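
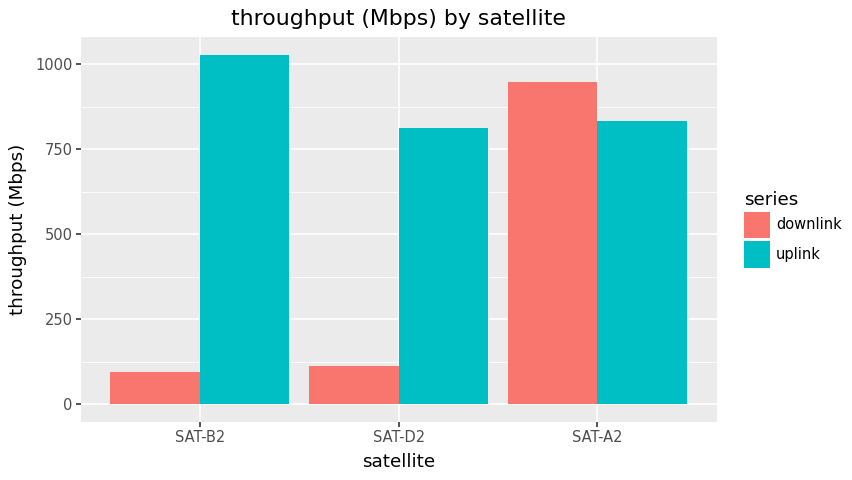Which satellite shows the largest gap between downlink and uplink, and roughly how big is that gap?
SAT-B2: downlink ≈ 100, uplink ≈ 1000 → gap ≈ 900. Next-largest (SAT-D2) is only ≈ 700.

SAT-B2, ≈ 900 Mbps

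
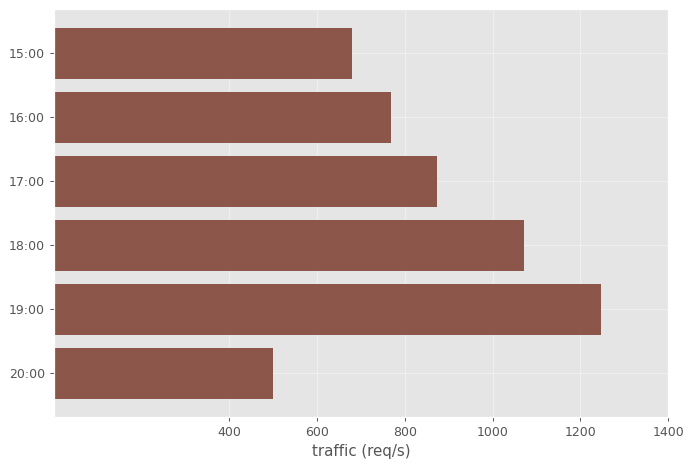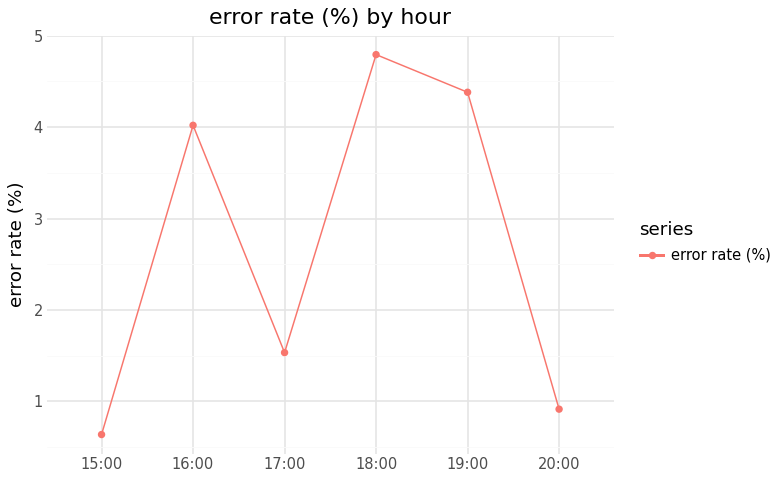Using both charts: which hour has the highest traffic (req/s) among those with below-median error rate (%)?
Chart 2 median error rate (%) ≈ 3; below-median hours: 15:00, 17:00, 20:00. Among those, 17:00 has the highest traffic (req/s) (≈ 800).

17:00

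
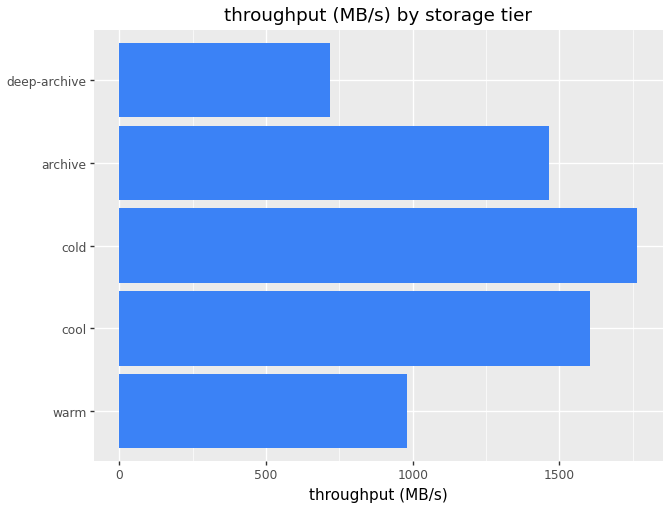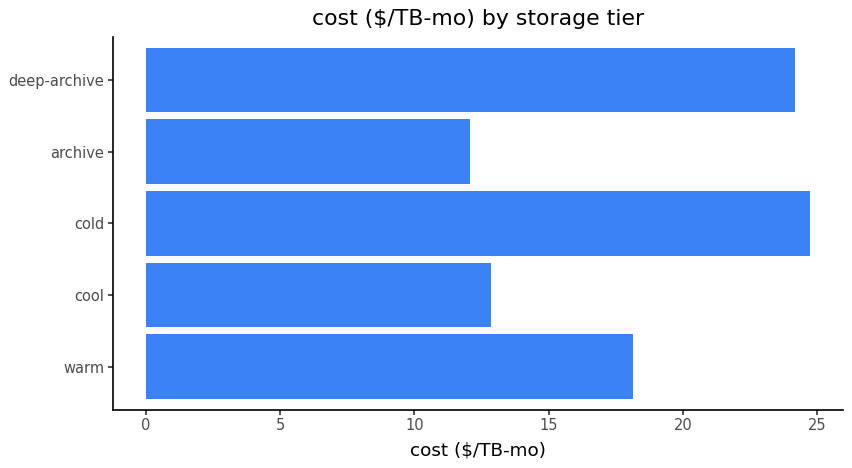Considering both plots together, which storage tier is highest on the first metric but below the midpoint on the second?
Chart 2 median cost ($/TB-mo) ≈ 20; below-median storage tiers: cool, archive. Among those, cool has the highest throughput (MB/s) (≈ 1600).

cool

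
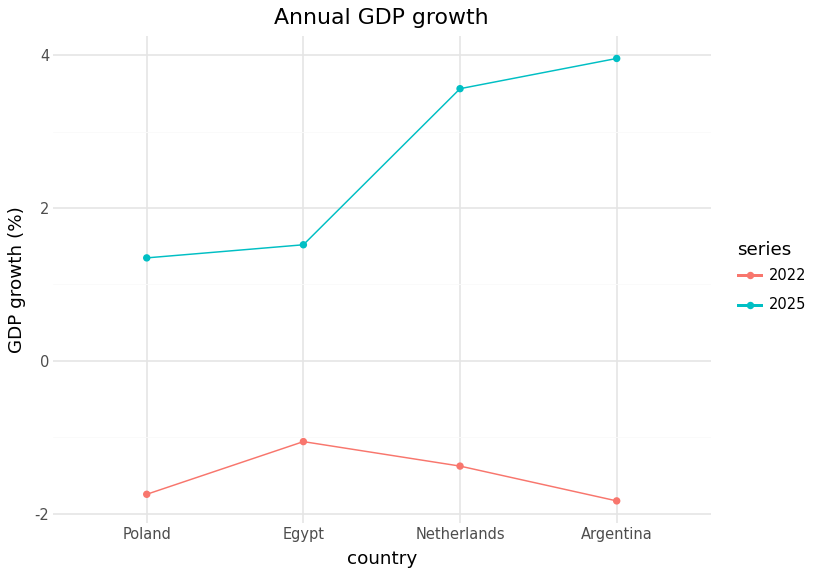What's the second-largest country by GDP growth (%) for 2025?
Netherlands

Top 3 for 2025: Argentina ≈ 4.0, Netherlands ≈ 3.5, Egypt ≈ 1.5.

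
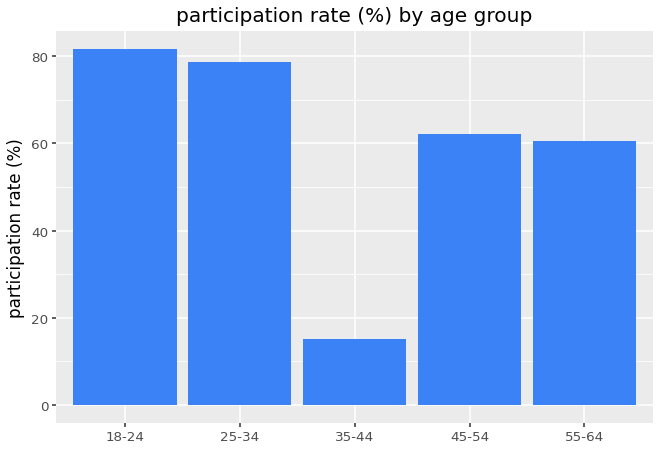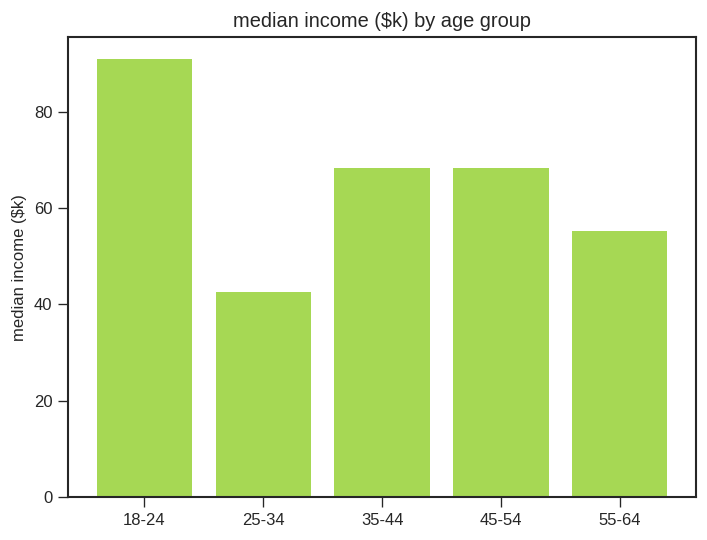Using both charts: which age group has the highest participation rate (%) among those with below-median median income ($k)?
Chart 2 median median income ($k) ≈ 70; below-median age groups: 25-34, 55-64. Among those, 25-34 has the highest participation rate (%) (≈ 80).

25-34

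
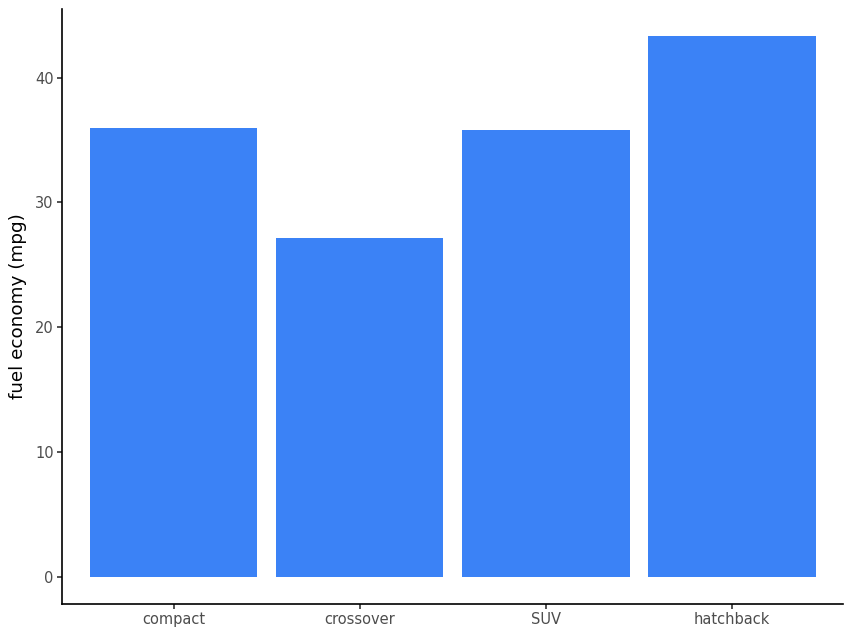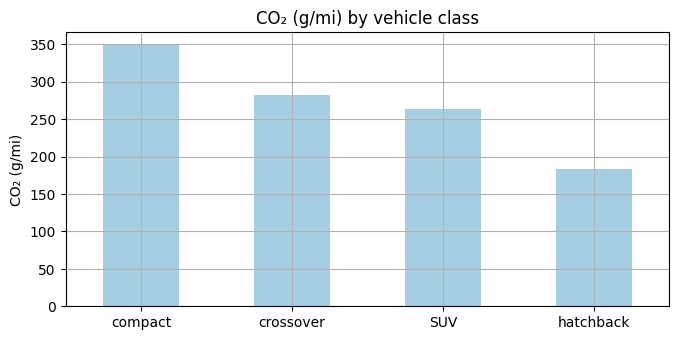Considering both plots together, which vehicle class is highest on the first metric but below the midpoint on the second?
hatchback

Chart 2 median CO₂ (g/mi) ≈ 250; below-median vehicle classes: SUV, hatchback. Among those, hatchback has the highest fuel economy (mpg) (≈ 45).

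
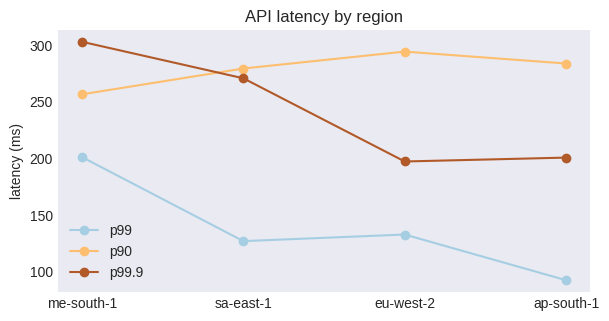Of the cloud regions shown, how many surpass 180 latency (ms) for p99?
1

Above 180: me-south-1.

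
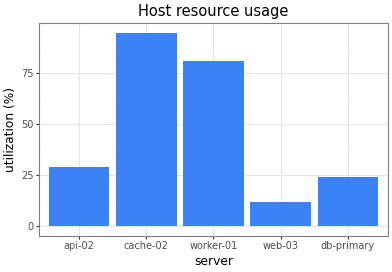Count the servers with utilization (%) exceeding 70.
Above 70: cache-02, worker-01.

2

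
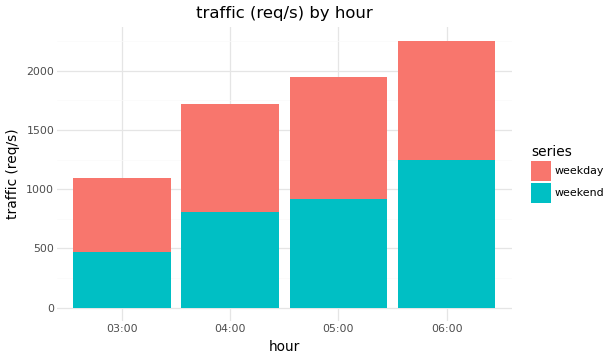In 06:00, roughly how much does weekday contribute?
≈ 1000

weekday top ≈ 2200, bottom ≈ 1200; segment ≈ 1000.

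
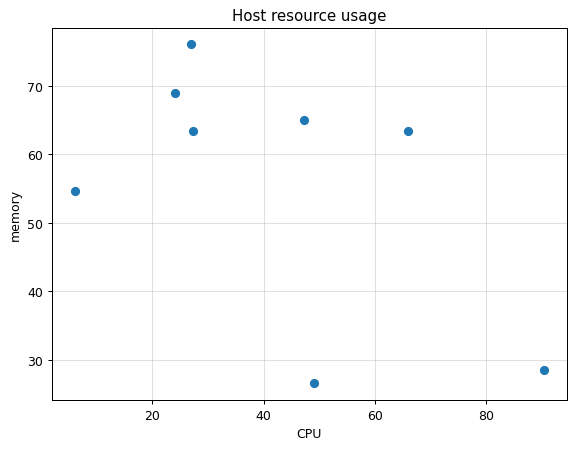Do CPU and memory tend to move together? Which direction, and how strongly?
negative, moderate

Points are negatively correlated; moderate (|r| ≈ 0.5).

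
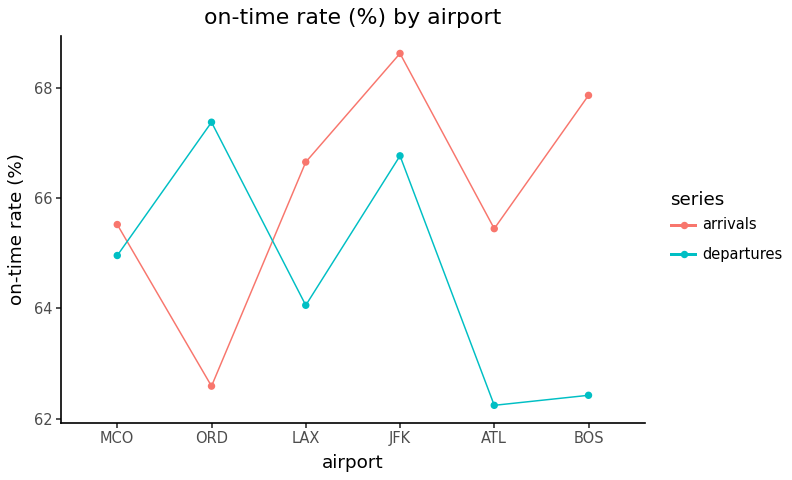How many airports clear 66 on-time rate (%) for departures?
2

Above 66: ORD, JFK.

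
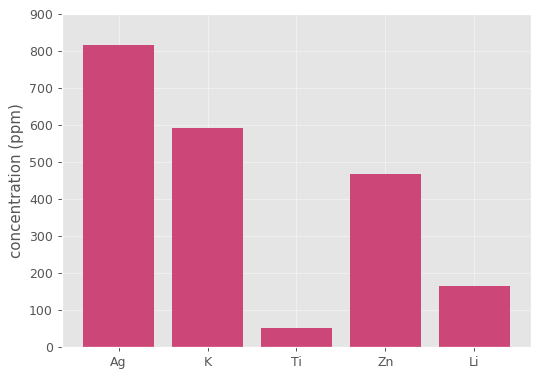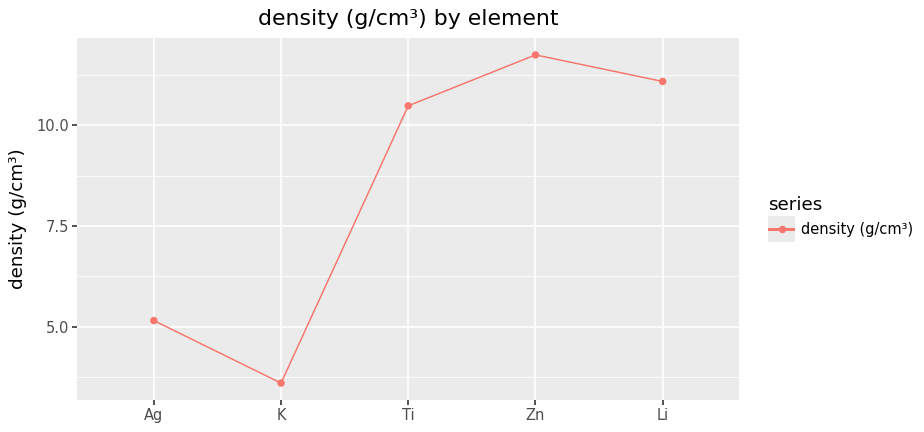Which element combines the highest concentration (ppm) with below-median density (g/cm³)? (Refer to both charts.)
Ag

Chart 2 median density (g/cm³) ≈ 10; below-median elements: Ag, K. Among those, Ag has the highest concentration (ppm) (≈ 800).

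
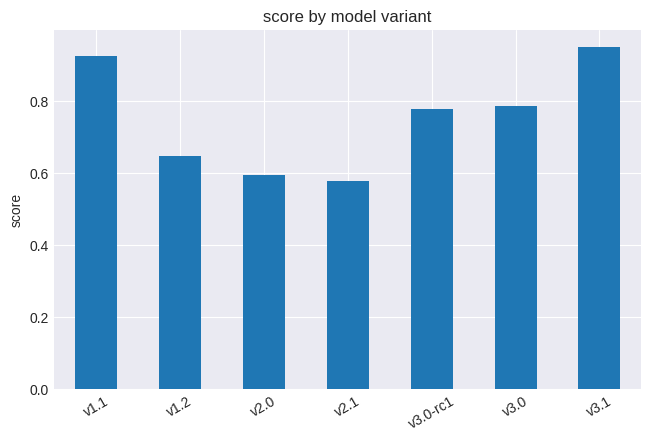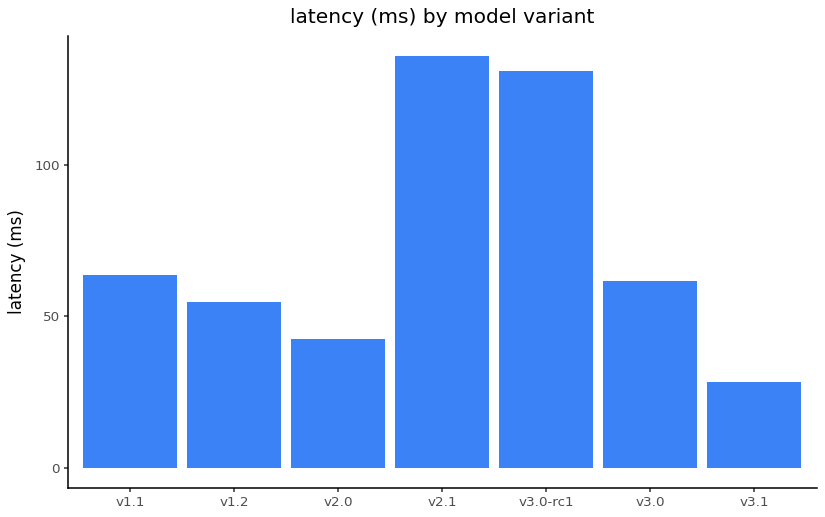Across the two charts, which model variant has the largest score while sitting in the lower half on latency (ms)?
Chart 2 median latency (ms) ≈ 60; below-median model variants: v1.2, v2.0, v3.1. Among those, v3.1 has the highest score (≈ 0.9).

v3.1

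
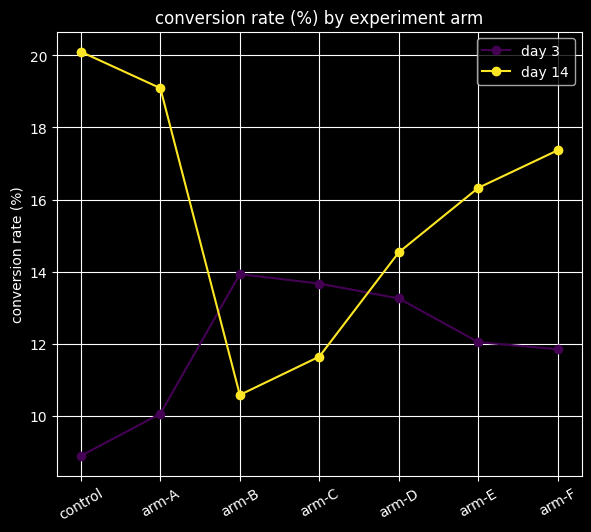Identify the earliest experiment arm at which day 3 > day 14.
arm-B

arm-A: day 3 ≈ 10 vs day 14 ≈ 19 (not yet); arm-B: day 3 ≈ 14 vs day 14 ≈ 11 (first crossover).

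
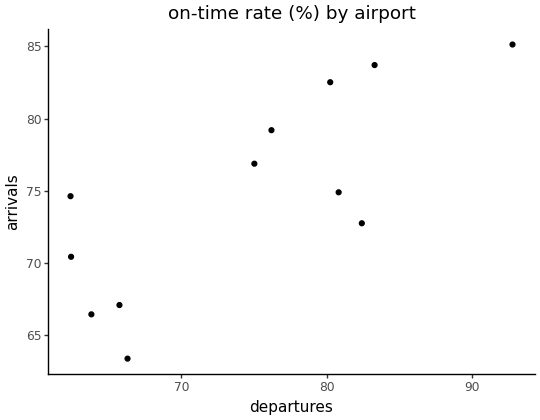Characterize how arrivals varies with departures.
positive, strong

Points are positively correlated; strong (|r| ≈ 0.8).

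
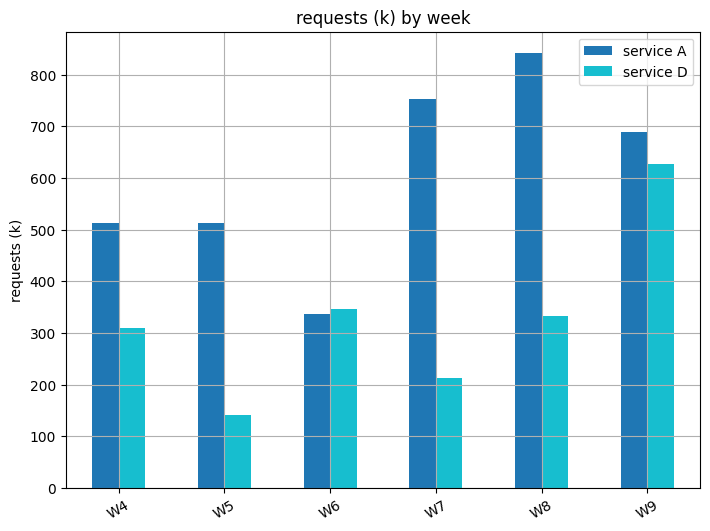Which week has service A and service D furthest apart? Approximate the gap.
W7: service A ≈ 800, service D ≈ 200 → gap ≈ 600. Next-largest (W8) is only ≈ 500.

W7, ≈ 600 k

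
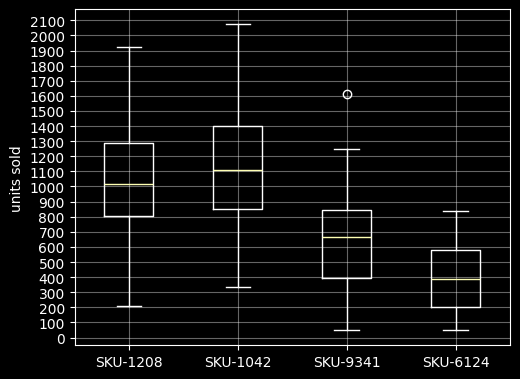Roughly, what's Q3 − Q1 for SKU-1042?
≈ 500

Q3 ≈ 1400, Q1 ≈ 900; IQR ≈ 500.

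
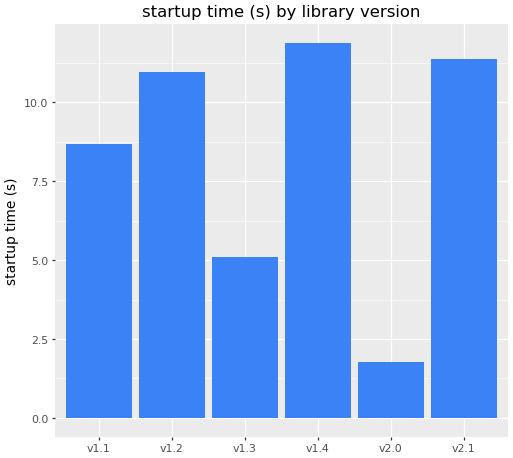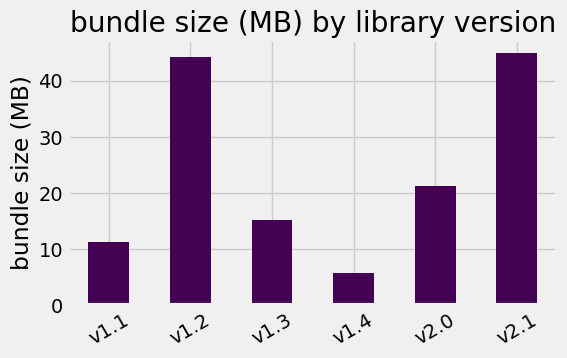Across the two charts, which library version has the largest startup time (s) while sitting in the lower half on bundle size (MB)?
Chart 2 median bundle size (MB) ≈ 20; below-median library versions: v1.1, v1.3, v1.4. Among those, v1.4 has the highest startup time (s) (≈ 12).

v1.4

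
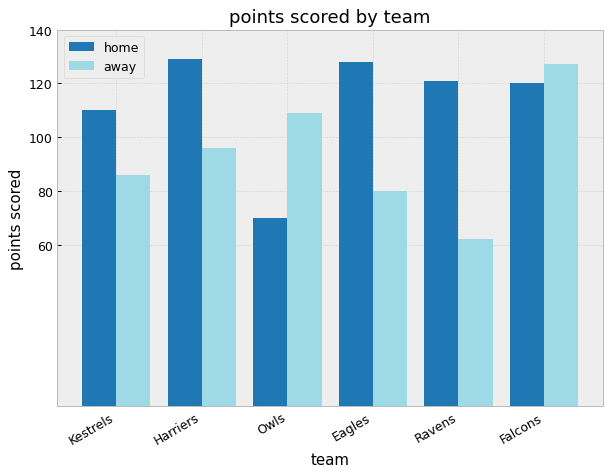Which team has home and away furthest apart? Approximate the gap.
Ravens, ≈ 60

Ravens: home ≈ 120, away ≈ 60 → gap ≈ 60. Next-largest (Eagles) is only ≈ 40.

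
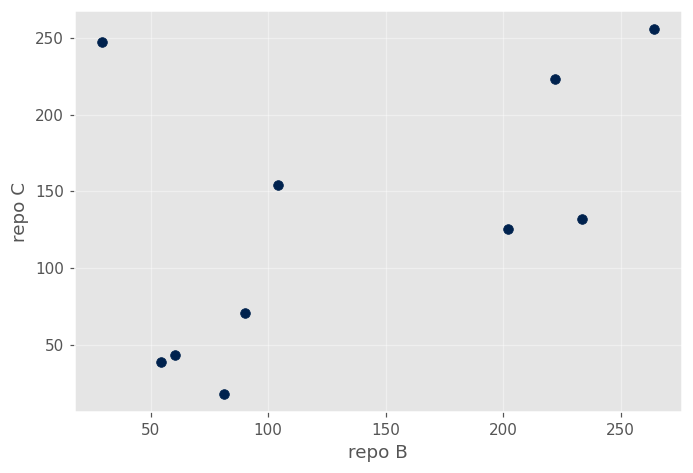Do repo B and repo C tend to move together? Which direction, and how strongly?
positive, moderate

Points are positively correlated; moderate (|r| ≈ 0.5).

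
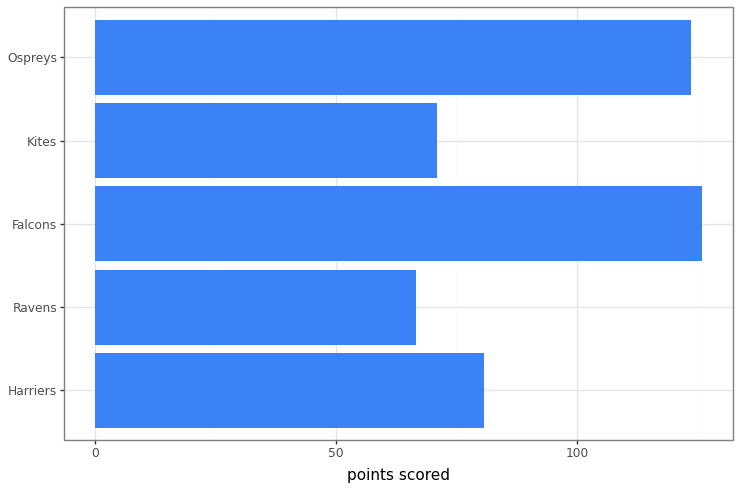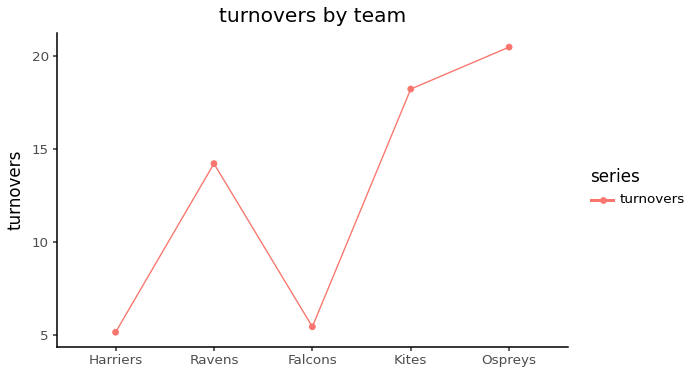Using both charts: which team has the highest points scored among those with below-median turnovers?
Chart 2 median turnovers ≈ 14; below-median teams: Harriers, Falcons. Among those, Falcons has the highest points scored (≈ 120).

Falcons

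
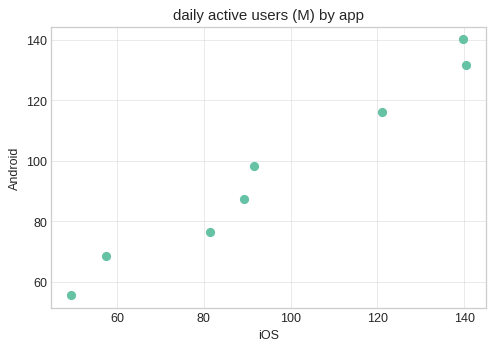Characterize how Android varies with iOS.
positive, strong

Points are positively correlated; strong (|r| ≈ 1.0).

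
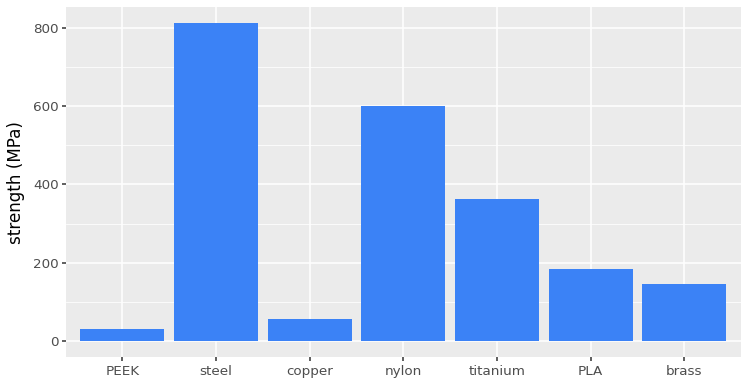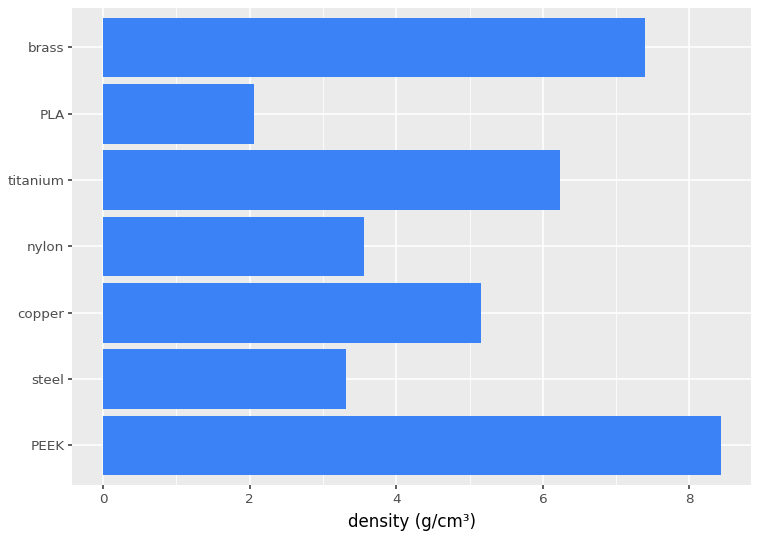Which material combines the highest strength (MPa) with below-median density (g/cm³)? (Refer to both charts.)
Chart 2 median density (g/cm³) ≈ 5; below-median materials: steel, nylon, PLA. Among those, steel has the highest strength (MPa) (≈ 800).

steel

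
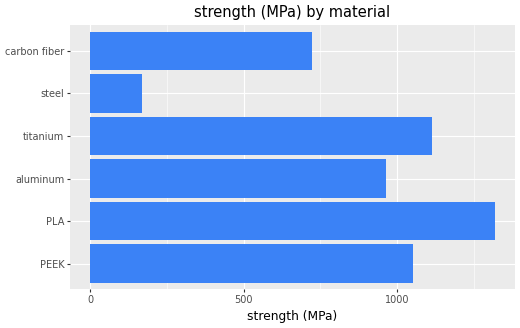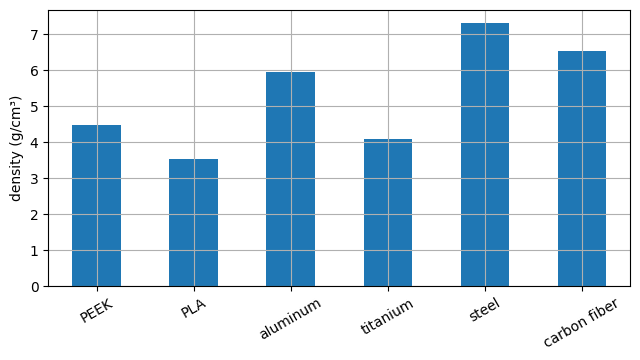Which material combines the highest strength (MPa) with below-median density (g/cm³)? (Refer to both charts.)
Chart 2 median density (g/cm³) ≈ 5; below-median materials: PEEK, PLA, titanium. Among those, PLA has the highest strength (MPa) (≈ 1400).

PLA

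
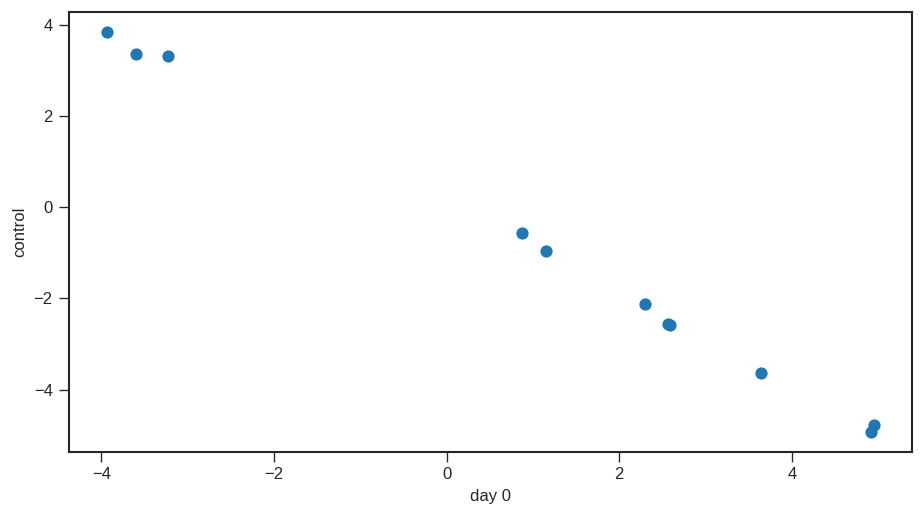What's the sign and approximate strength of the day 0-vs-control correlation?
Points are negatively correlated; strong (|r| ≈ 1.0).

negative, strong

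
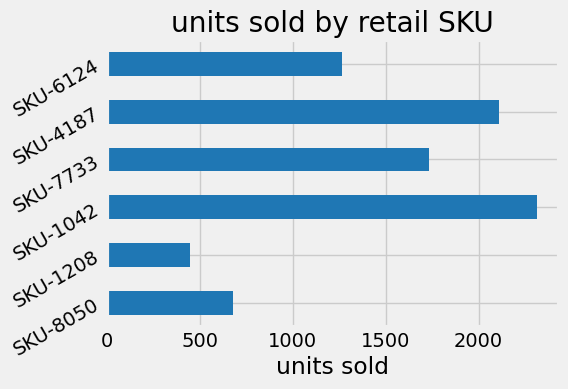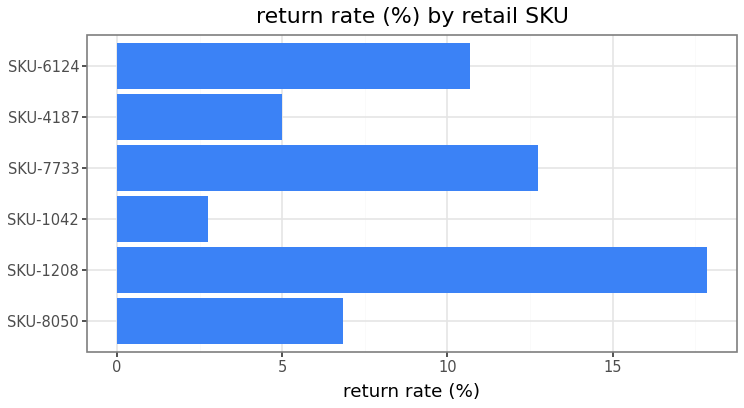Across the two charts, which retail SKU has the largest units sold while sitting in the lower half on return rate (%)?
Chart 2 median return rate (%) ≈ 8; below-median retail SKUs: SKU-8050, SKU-1042, SKU-4187. Among those, SKU-1042 has the highest units sold (≈ 2500).

SKU-1042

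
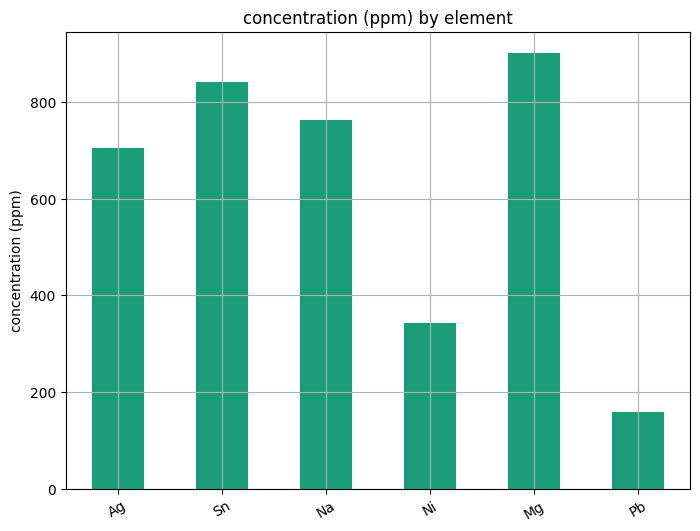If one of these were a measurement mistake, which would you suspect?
Pb

Pb ≈ 200; the rest sit between ≈ 300 and ≈ 900.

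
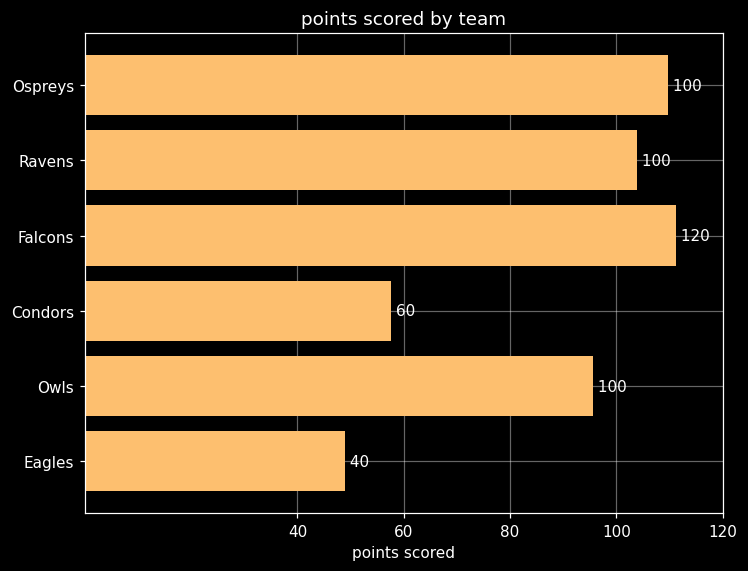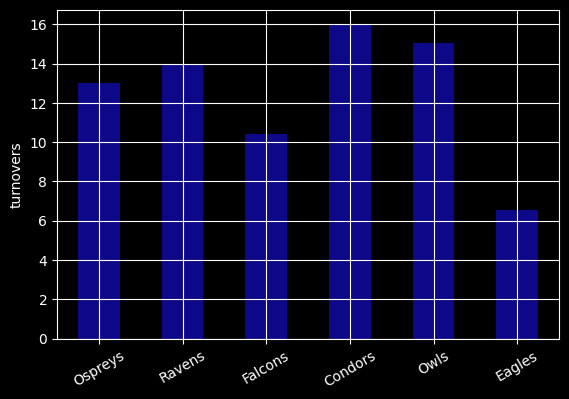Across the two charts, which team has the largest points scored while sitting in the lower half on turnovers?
Falcons

Chart 2 median turnovers ≈ 14; below-median teams: Ospreys, Falcons, Eagles. Among those, Falcons has the highest points scored (≈ 120).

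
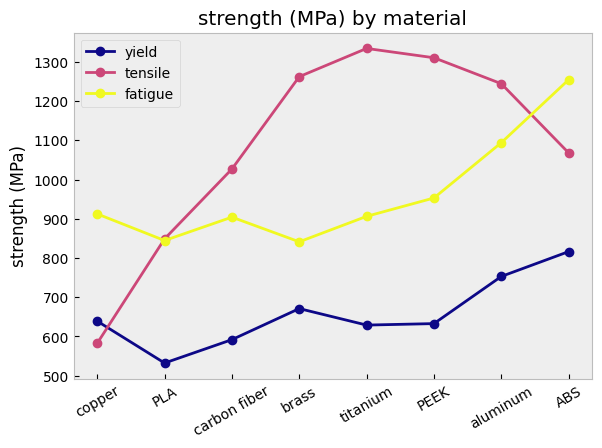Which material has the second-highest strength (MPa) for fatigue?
Top 3 for fatigue: ABS ≈ 1300, aluminum ≈ 1100, PEEK ≈ 1000.

aluminum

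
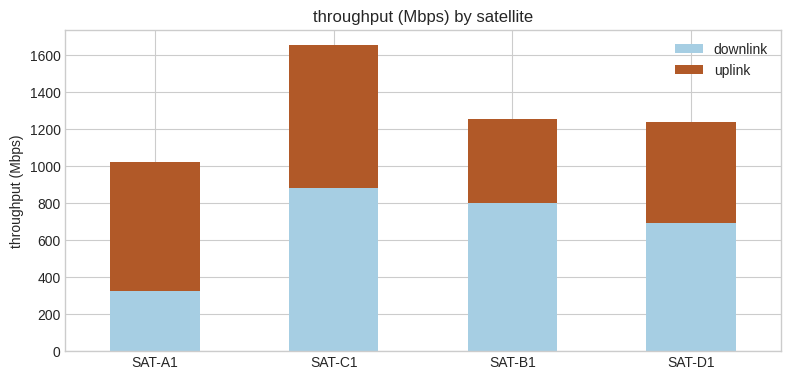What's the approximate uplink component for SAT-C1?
uplink top ≈ 1600, bottom ≈ 800; segment ≈ 800.

≈ 800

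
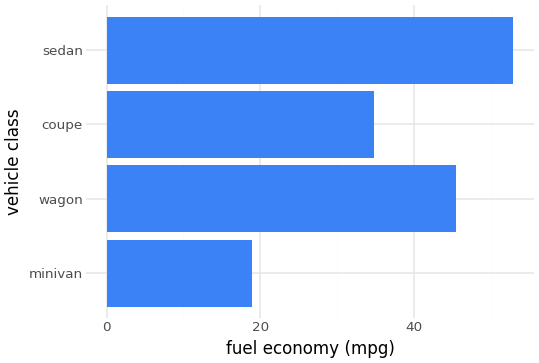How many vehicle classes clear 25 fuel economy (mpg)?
Above 25: wagon, coupe, sedan.

3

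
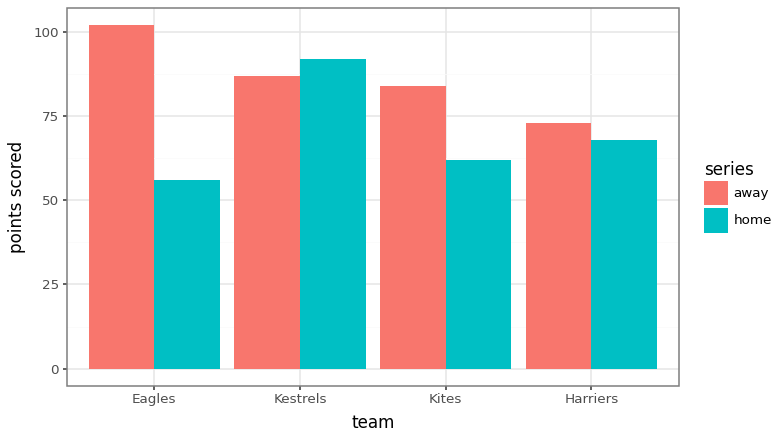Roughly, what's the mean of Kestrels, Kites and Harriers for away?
≈ 80

(90 + 80 + 70) / 3 ≈ 80.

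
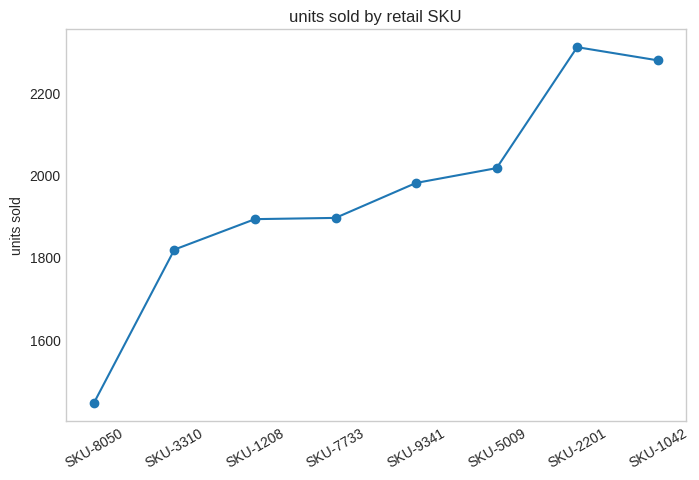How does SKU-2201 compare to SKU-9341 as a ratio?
≈ 1.15×

SKU-2201 ≈ 2300, SKU-9341 ≈ 2000; 2300/2000 ≈ 1.15.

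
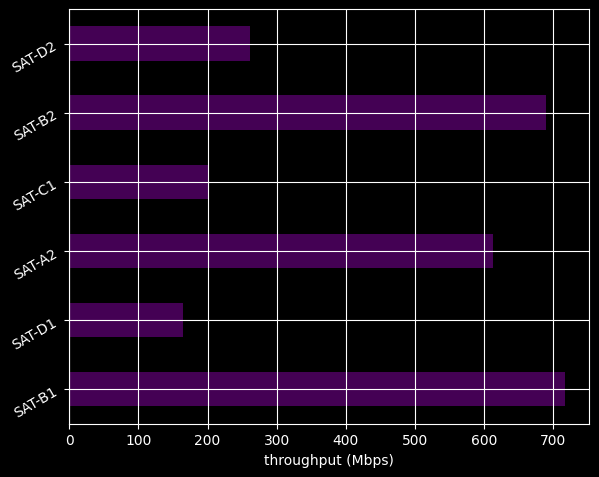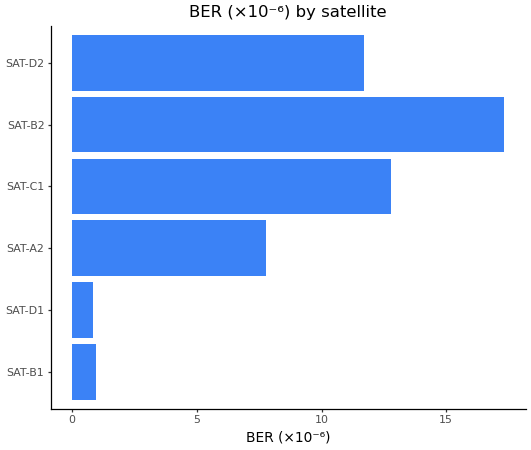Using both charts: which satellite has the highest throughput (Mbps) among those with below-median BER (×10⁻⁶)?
Chart 2 median BER (×10⁻⁶) ≈ 10; below-median satellites: SAT-B1, SAT-D1, SAT-A2. Among those, SAT-B1 has the highest throughput (Mbps) (≈ 700).

SAT-B1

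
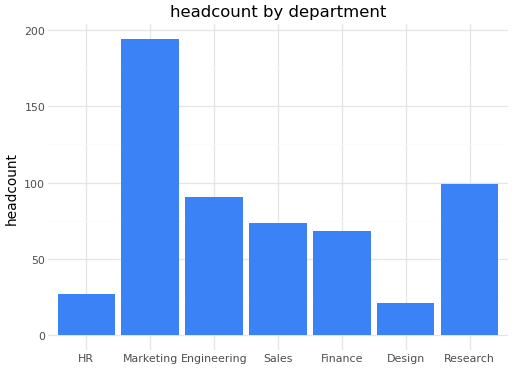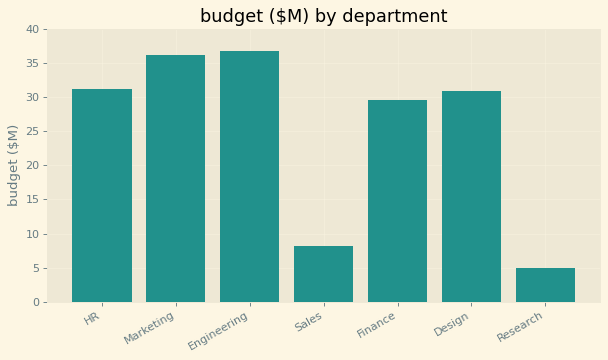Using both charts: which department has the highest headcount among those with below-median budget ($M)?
Research

Chart 2 median budget ($M) ≈ 30; below-median departments: Sales, Finance, Research. Among those, Research has the highest headcount (≈ 100).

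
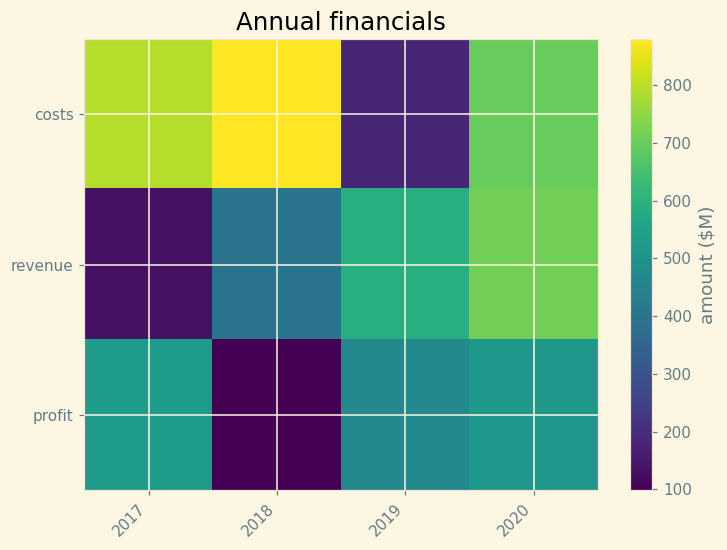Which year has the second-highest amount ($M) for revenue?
2019

Top 3 for revenue: 2020 ≈ 700, 2019 ≈ 600, 2018 ≈ 400.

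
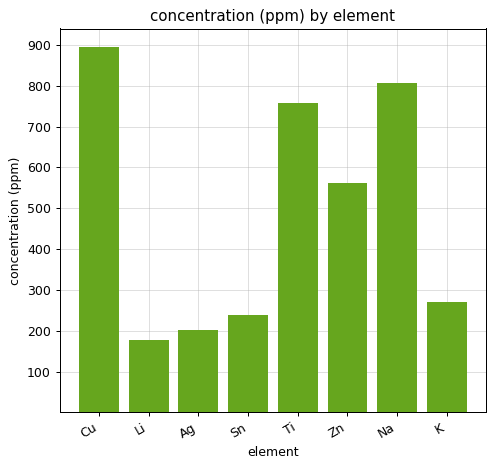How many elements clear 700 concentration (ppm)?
Above 700: Cu, Ti, Na.

3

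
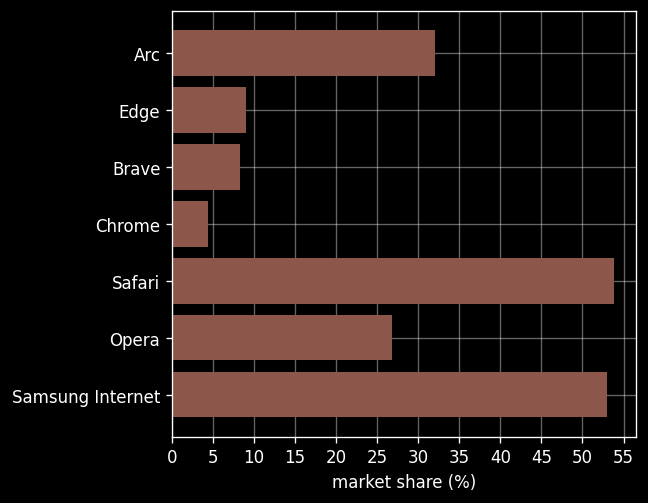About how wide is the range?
≈ 50

Max Safari ≈ 55, min Chrome ≈ 5; range ≈ 50.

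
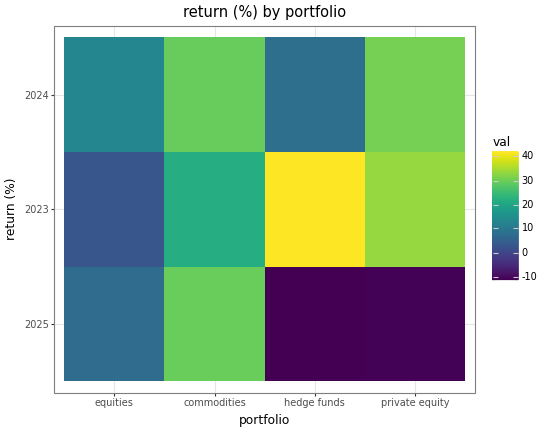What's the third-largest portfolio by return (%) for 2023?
Top 4 for 2023: hedge funds ≈ 40, private equity ≈ 35, commodities ≈ 20, equities ≈ 5.

commodities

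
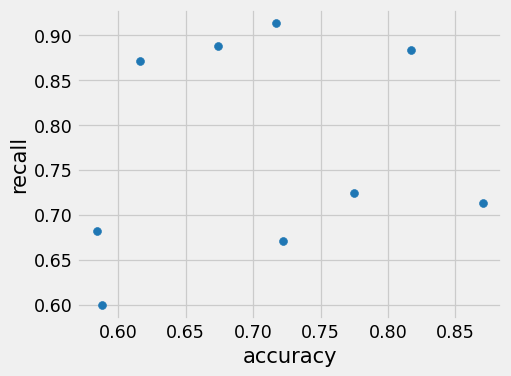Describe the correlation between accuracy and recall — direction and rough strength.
no clear correlation

Points are roughly uncorrelated; weak (|r| ≈ 0.2).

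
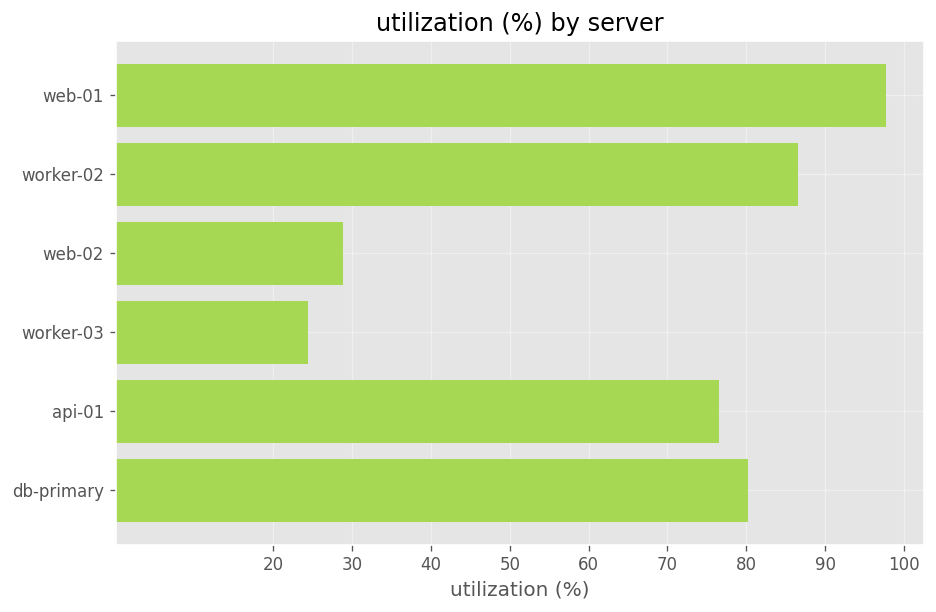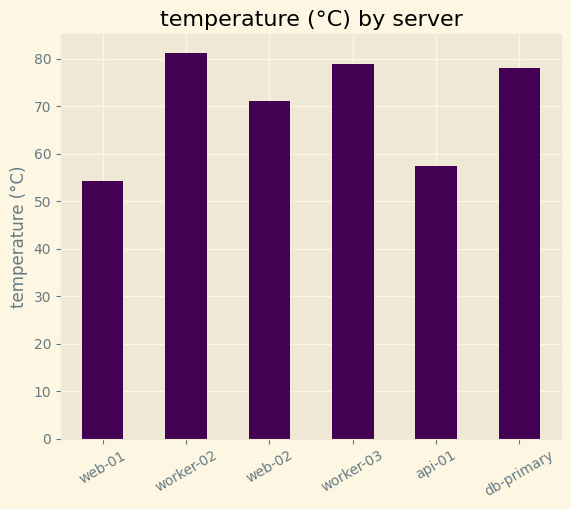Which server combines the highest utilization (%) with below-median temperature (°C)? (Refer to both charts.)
web-01

Chart 2 median temperature (°C) ≈ 70; below-median servers: web-01, web-02, api-01. Among those, web-01 has the highest utilization (%) (≈ 100).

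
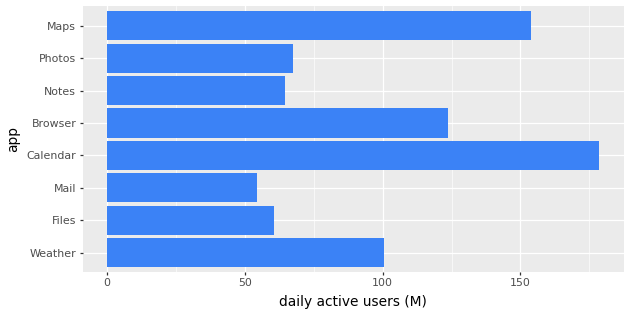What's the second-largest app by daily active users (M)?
Maps

Top 3: Calendar ≈ 180, Maps ≈ 160, Browser ≈ 120.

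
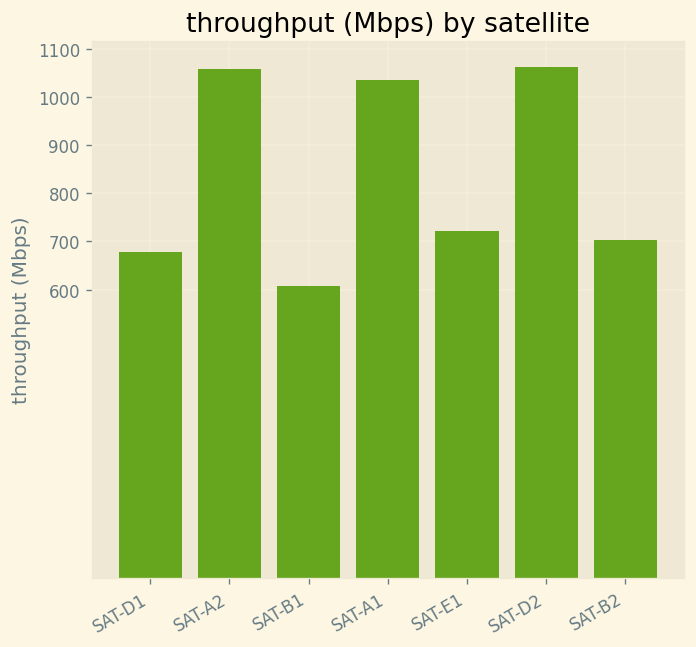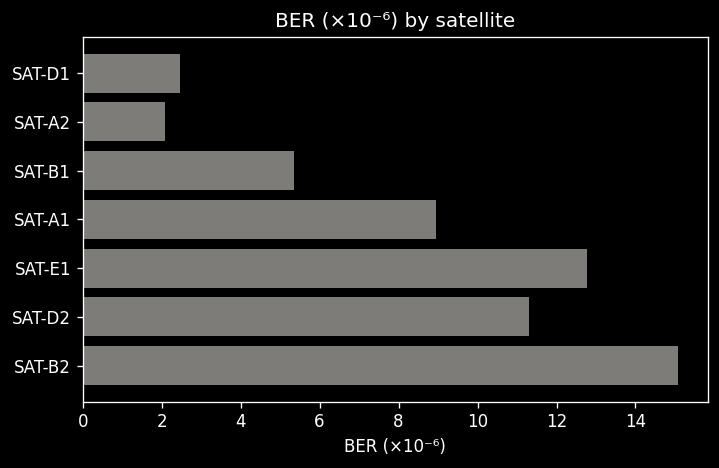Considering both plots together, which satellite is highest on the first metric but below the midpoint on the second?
SAT-A2

Chart 2 median BER (×10⁻⁶) ≈ 8; below-median satellites: SAT-D1, SAT-A2, SAT-B1. Among those, SAT-A2 has the highest throughput (Mbps) (≈ 1100).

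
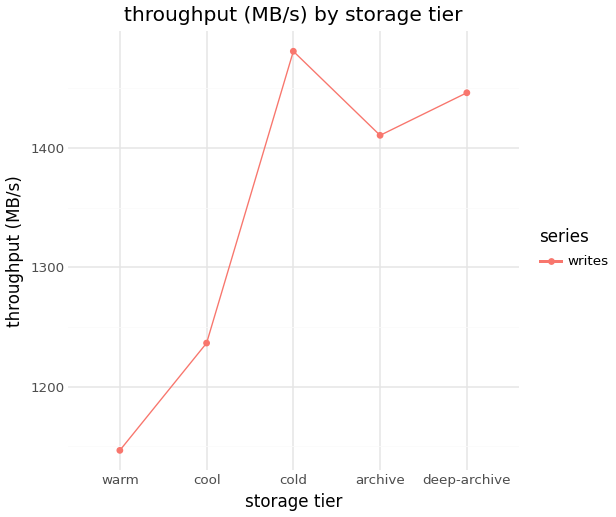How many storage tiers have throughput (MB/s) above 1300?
3

Above 1300: cold, archive, deep-archive.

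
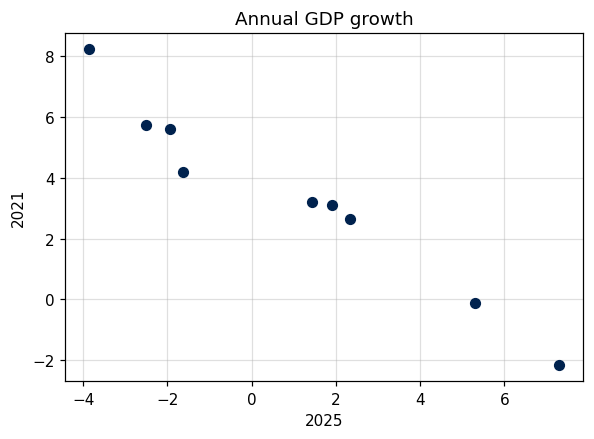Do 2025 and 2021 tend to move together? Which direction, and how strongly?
Points are negatively correlated; strong (|r| ≈ 1.0).

negative, strong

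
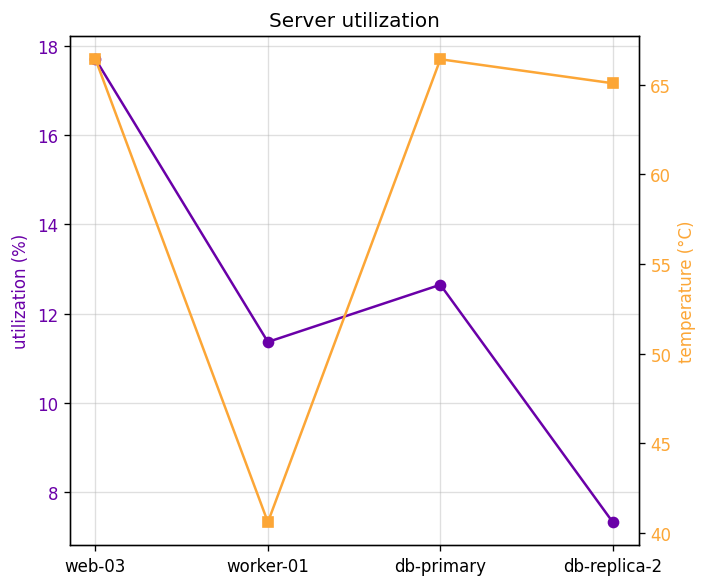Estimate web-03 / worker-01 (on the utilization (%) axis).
≈ 1.64×

web-03 ≈ 18, worker-01 ≈ 11; 18/11 ≈ 1.64.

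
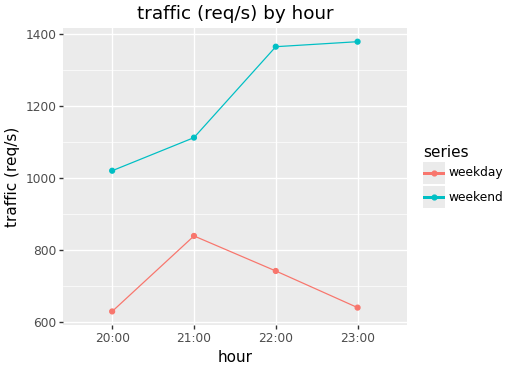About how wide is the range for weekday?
≈ 200

Max 21:00 ≈ 800, min 20:00 ≈ 600; range ≈ 200.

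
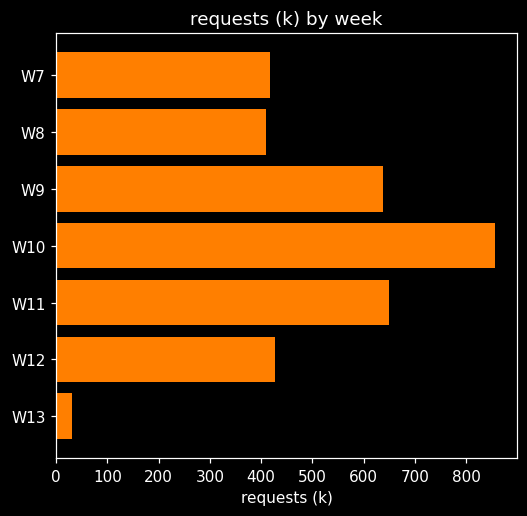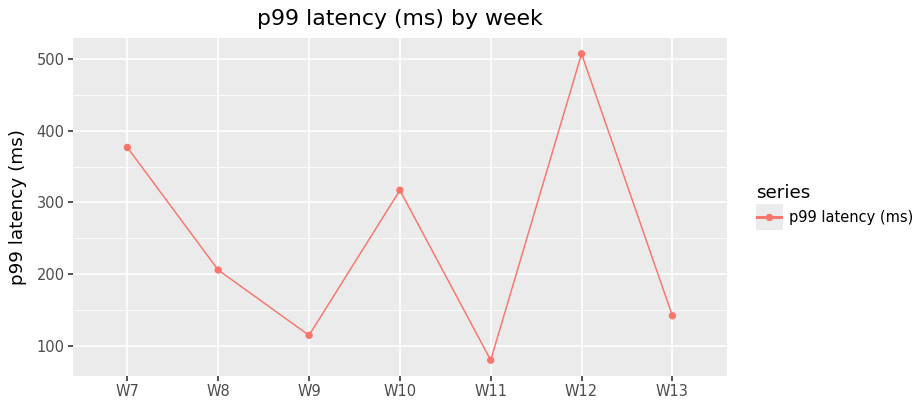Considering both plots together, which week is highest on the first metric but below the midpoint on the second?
W11

Chart 2 median p99 latency (ms) ≈ 200; below-median weeks: W9, W11, W13. Among those, W11 has the highest requests (k) (≈ 700).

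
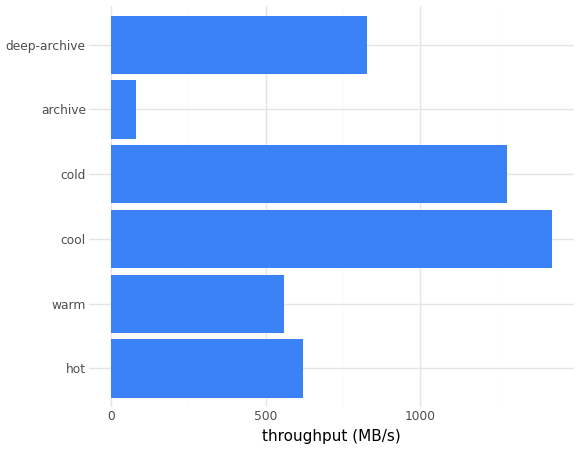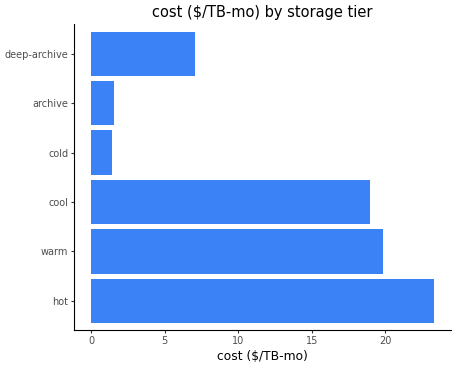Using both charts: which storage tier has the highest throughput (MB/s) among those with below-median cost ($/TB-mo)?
cold

Chart 2 median cost ($/TB-mo) ≈ 15; below-median storage tiers: cold, archive, deep-archive. Among those, cold has the highest throughput (MB/s) (≈ 1200).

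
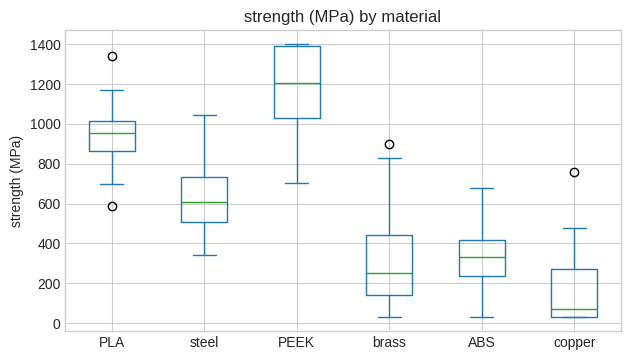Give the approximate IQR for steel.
≈ 200

Q3 ≈ 700, Q1 ≈ 500; IQR ≈ 200.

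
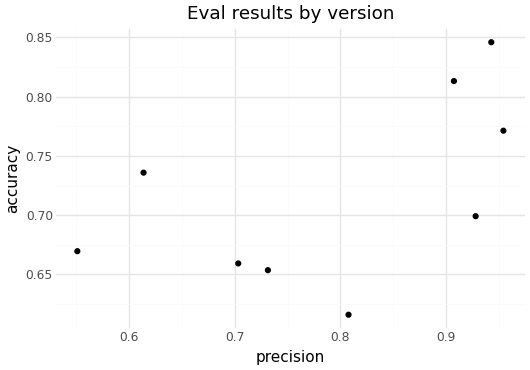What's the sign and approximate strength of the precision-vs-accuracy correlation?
positive, moderate

Points are positively correlated; moderate (|r| ≈ 0.6).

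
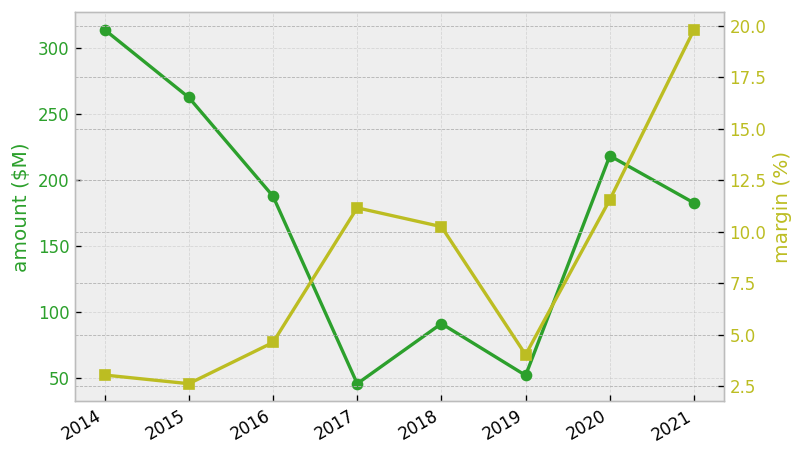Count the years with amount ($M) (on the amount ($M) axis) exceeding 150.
5

Above 150: 2014, 2015, 2016, 2020, 2021.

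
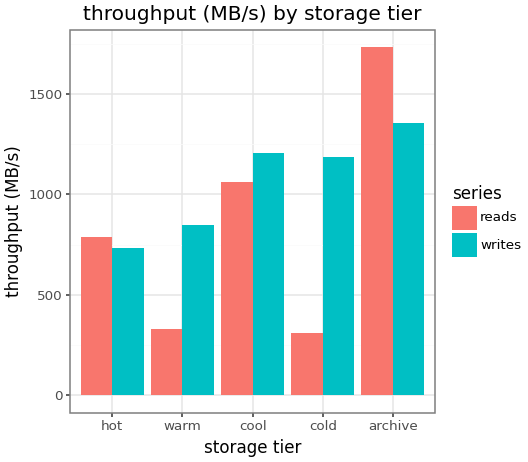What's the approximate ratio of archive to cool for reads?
≈ 1.8×

archive ≈ 1800, cool ≈ 1000; 1800/1000 ≈ 1.8.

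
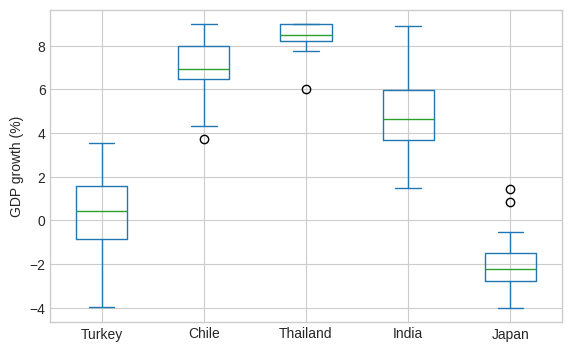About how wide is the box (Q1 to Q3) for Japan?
Q3 ≈ -2, Q1 ≈ -3; IQR ≈ 1.

≈ 1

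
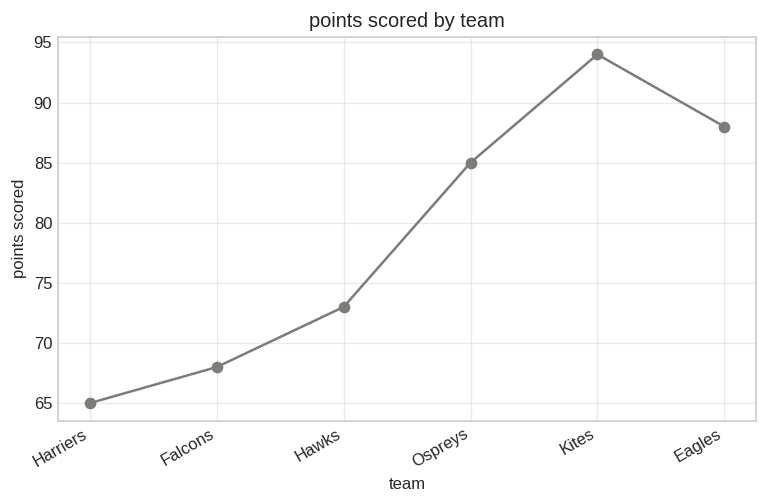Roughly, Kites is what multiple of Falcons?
Kites ≈ 95, Falcons ≈ 70; 95/70 ≈ 1.36.

≈ 1.36×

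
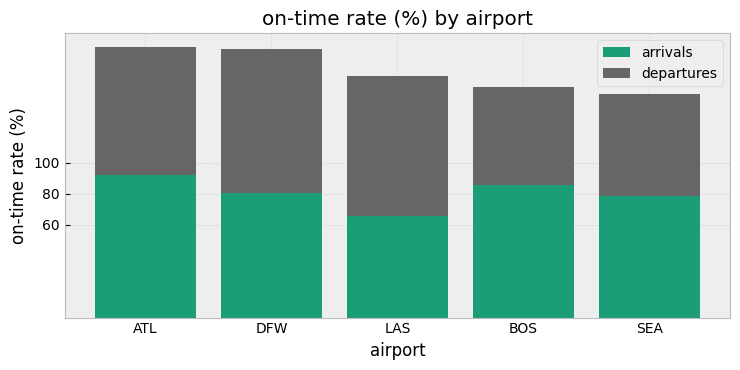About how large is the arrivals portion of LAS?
≈ 60

arrivals top ≈ 60, bottom ≈ 0; segment ≈ 60.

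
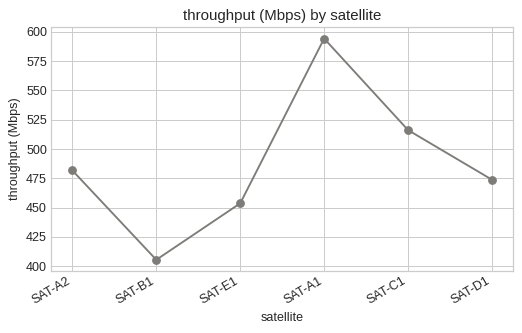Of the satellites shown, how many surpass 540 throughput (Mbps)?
1

Above 540: SAT-A1.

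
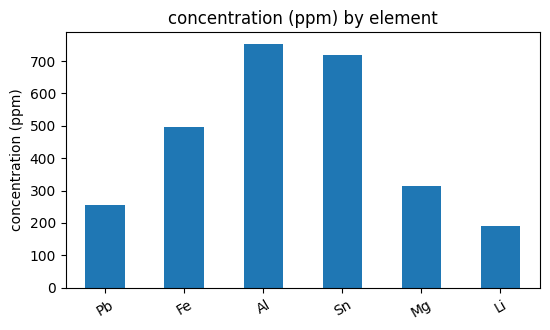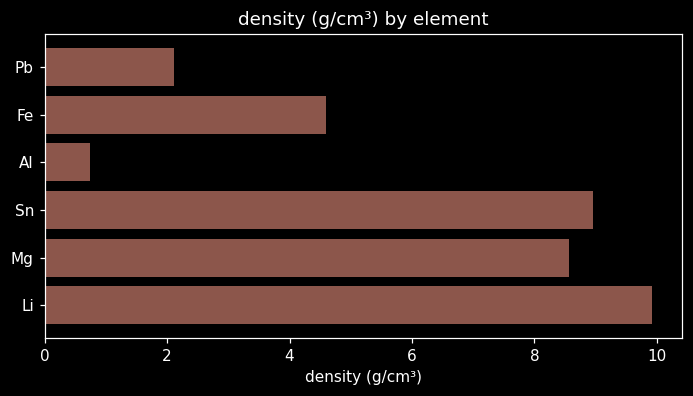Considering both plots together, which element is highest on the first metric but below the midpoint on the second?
Chart 2 median density (g/cm³) ≈ 7; below-median elements: Pb, Fe, Al. Among those, Al has the highest concentration (ppm) (≈ 800).

Al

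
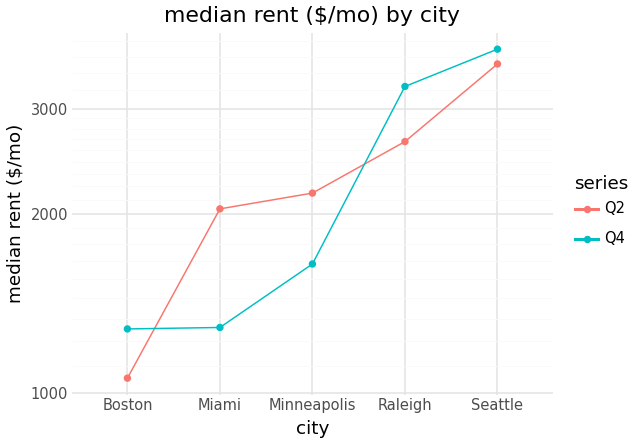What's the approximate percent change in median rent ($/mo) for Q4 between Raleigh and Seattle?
≈ +14.3%

Raleigh ≈ 3500, Seattle ≈ 4000; (4000 − 3500) / 3500 ≈ +14.3%.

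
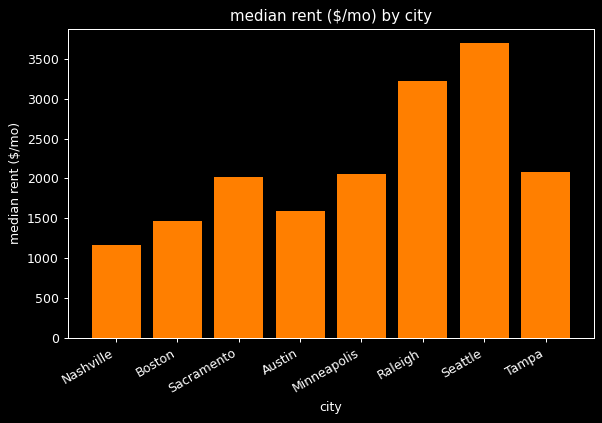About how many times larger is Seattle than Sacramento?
≈ 1.75×

Seattle ≈ 3500, Sacramento ≈ 2000; 3500/2000 ≈ 1.75.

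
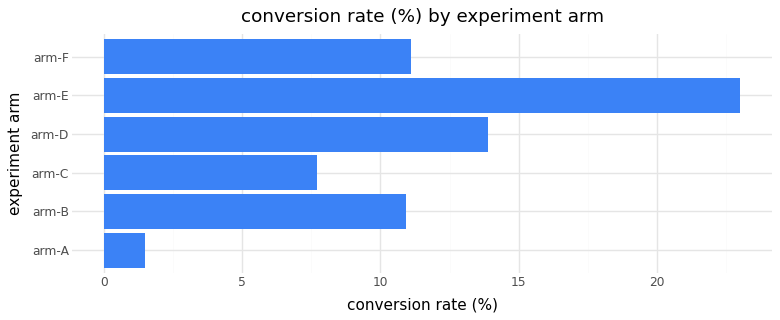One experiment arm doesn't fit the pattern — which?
arm-E

arm-E ≈ 24; the rest sit between ≈ 2 and ≈ 14.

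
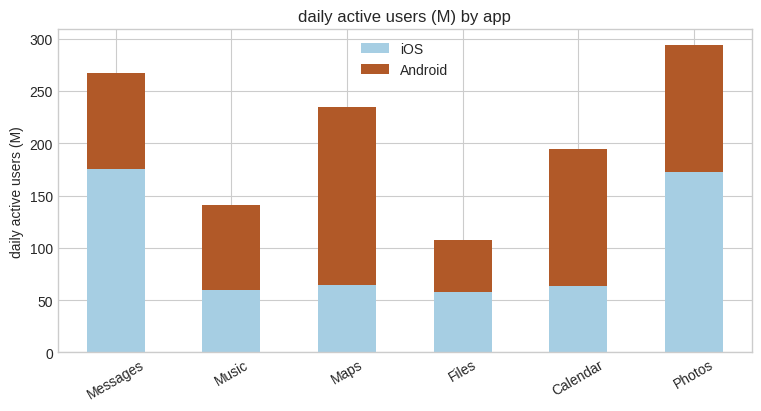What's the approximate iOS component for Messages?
≈ 175

iOS top ≈ 175, bottom ≈ 0; segment ≈ 175.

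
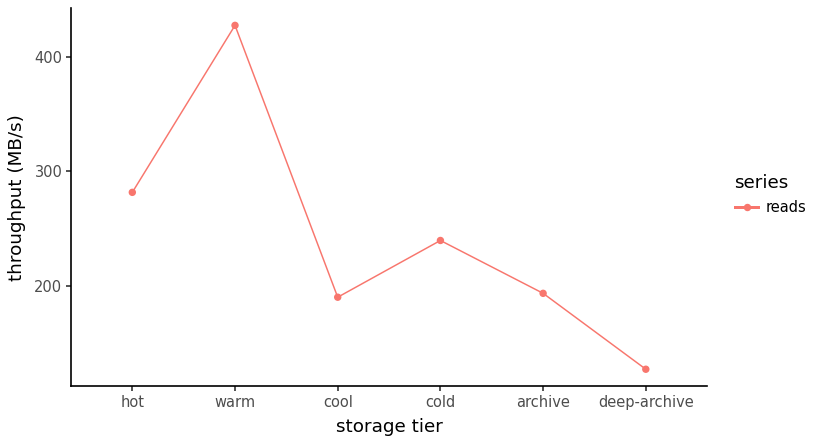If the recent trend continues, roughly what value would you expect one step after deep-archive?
Last three: 250, 200, 150 → slope ≈ -50/step → next ≈ 100.

≈ 100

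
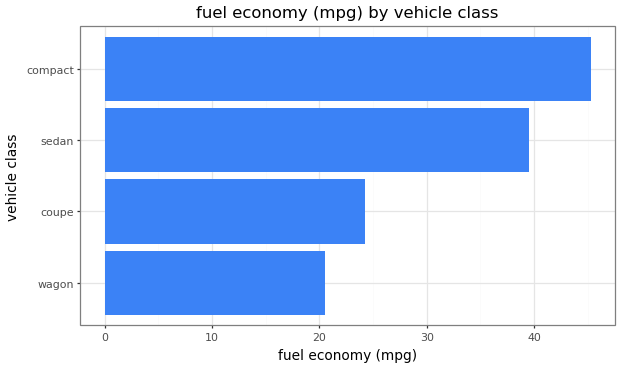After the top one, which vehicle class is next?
Top 3: compact ≈ 45, sedan ≈ 40, coupe ≈ 25.

sedan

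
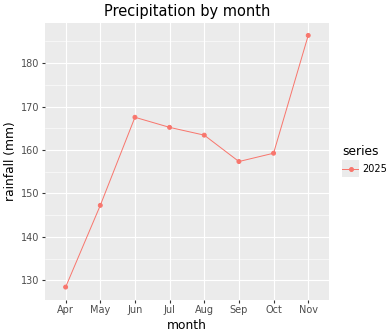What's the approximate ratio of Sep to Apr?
Sep ≈ 155, Apr ≈ 130; 155/130 ≈ 1.19.

≈ 1.19×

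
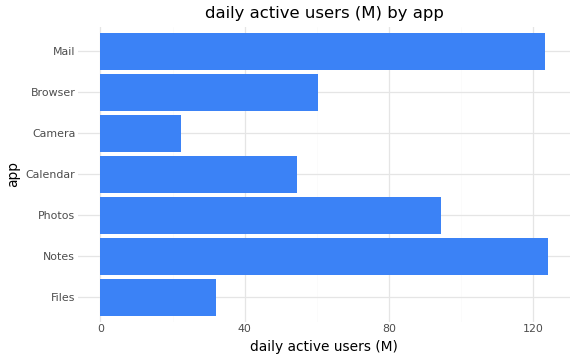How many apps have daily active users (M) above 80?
3

Above 80: Notes, Photos, Mail.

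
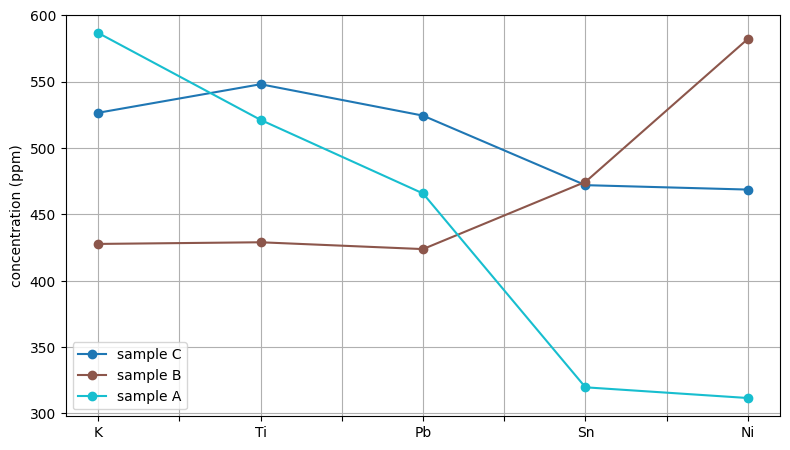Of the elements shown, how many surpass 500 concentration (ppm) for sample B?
Above 500: Ni.

1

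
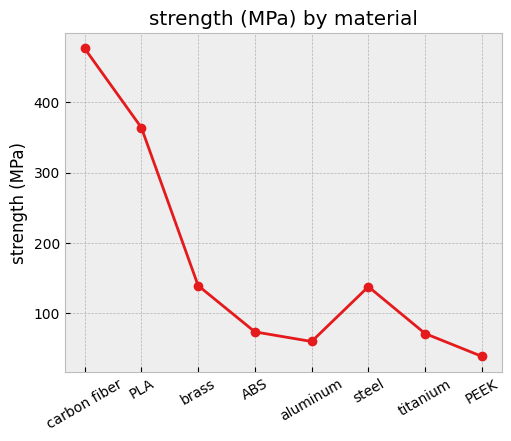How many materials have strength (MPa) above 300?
2

Above 300: carbon fiber, PLA.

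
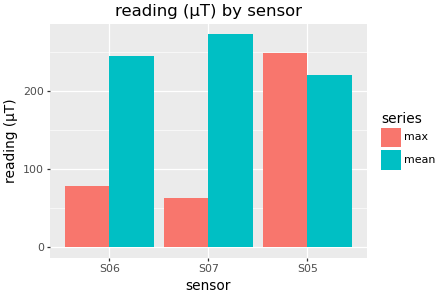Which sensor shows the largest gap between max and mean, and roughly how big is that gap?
S07: max ≈ 75, mean ≈ 275 → gap ≈ 200. Next-largest (S06) is only ≈ 175.

S07, ≈ 200 µT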